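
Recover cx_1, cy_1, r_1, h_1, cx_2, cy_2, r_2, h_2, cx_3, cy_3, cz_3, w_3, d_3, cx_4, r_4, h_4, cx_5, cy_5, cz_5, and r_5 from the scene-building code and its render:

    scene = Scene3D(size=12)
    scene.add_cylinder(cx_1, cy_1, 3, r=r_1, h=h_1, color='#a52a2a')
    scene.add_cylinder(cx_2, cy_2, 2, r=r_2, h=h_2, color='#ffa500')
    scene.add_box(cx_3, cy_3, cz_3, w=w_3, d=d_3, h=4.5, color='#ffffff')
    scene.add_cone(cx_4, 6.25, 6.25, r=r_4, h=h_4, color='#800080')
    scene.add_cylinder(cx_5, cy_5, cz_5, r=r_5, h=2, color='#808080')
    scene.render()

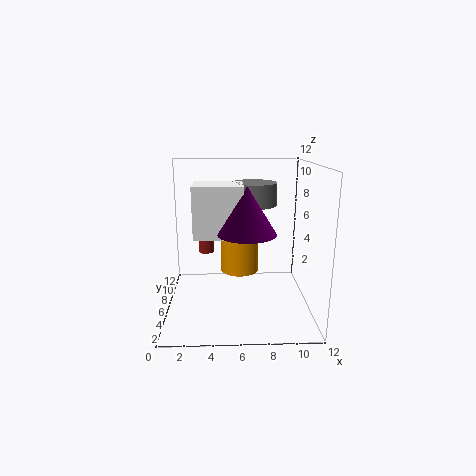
cx_1 = 3; cy_1 = 11; r_1 = 0.75; h_1 = 3; cx_2 = 6.25; cy_2 = 8.75; r_2 = 1.75; h_2 = 4.75; cx_3 = 2.25; cy_3 = 6; cz_3 = 5.75; w_3 = 4.25; d_3 = 3.5; cx_4 = 6.75; r_4 = 2.5; h_4 = 4; cx_5 = 7.5; cy_5 = 8.5; cz_5 = 8.25; r_5 = 2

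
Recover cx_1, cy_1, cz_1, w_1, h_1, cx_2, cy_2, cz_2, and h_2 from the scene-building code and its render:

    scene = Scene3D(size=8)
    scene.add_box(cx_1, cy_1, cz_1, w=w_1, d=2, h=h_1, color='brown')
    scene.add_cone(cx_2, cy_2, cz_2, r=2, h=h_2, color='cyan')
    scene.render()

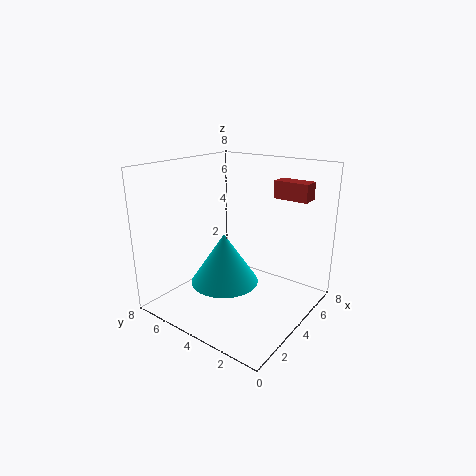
cx_1 = 6; cy_1 = 1; cz_1 = 6; w_1 = 1; h_1 = 1; cx_2 = 4; cy_2 = 5; cz_2 = 1; h_2 = 3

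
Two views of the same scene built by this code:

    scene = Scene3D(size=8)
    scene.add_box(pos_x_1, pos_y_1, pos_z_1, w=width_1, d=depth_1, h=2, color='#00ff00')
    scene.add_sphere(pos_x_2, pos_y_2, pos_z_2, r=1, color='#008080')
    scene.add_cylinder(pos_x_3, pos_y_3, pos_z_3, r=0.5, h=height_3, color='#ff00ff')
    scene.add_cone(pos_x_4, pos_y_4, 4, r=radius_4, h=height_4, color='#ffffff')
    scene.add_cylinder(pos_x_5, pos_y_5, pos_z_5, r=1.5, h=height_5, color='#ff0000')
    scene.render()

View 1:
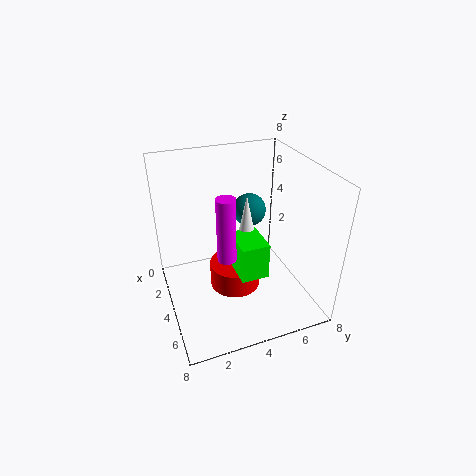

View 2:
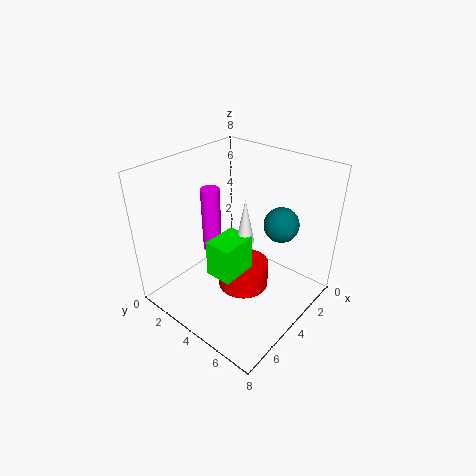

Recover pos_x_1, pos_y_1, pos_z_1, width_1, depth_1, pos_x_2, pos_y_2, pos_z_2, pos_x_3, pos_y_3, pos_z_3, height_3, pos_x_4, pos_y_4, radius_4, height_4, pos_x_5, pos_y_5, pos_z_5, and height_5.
pos_x_1 = 4; pos_y_1 = 3.5; pos_z_1 = 2.5; width_1 = 2; depth_1 = 1.5; pos_x_2 = 2; pos_y_2 = 5.5; pos_z_2 = 4.5; pos_x_3 = 5; pos_y_3 = 3; pos_z_3 = 3.5; height_3 = 3.5; pos_x_4 = 4; pos_y_4 = 4.5; radius_4 = 0.5; height_4 = 2.5; pos_x_5 = 3.5; pos_y_5 = 4; pos_z_5 = 0.5; height_5 = 1.5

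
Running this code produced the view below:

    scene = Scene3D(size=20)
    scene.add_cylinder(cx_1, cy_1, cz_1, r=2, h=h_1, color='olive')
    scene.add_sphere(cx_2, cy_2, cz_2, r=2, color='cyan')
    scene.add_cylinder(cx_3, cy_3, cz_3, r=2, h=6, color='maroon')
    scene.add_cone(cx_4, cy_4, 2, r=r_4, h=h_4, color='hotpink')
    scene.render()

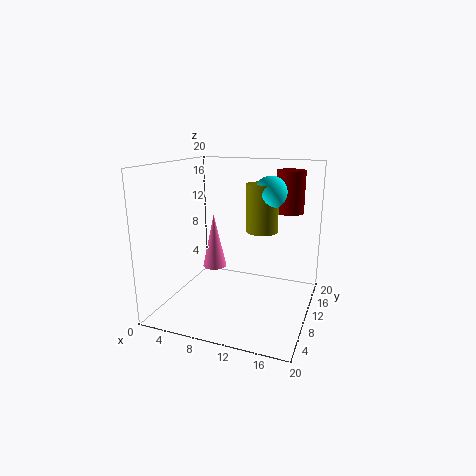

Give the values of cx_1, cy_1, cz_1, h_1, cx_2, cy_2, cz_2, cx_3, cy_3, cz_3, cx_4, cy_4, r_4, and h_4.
cx_1 = 14, cy_1 = 8, cz_1 = 12, h_1 = 6, cx_2 = 15, cy_2 = 8, cz_2 = 17, cx_3 = 16, cy_3 = 15, cz_3 = 13, cx_4 = 3, cy_4 = 17, r_4 = 2, h_4 = 9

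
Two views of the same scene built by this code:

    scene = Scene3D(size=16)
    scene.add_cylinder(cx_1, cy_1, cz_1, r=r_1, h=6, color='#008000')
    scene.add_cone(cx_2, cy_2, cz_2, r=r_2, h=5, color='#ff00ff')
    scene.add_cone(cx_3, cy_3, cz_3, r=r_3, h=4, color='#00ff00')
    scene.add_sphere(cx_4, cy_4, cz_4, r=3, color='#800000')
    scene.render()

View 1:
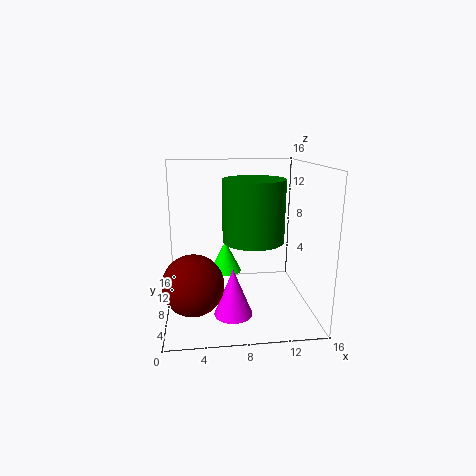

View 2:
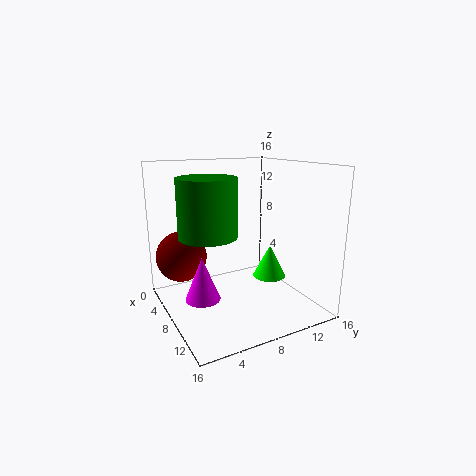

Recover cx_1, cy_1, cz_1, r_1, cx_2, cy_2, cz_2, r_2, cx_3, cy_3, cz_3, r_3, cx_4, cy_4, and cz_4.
cx_1 = 9; cy_1 = 4; cz_1 = 9; r_1 = 3; cx_2 = 7; cy_2 = 4; cz_2 = 1; r_2 = 2; cx_3 = 7; cy_3 = 13; cz_3 = 2; r_3 = 2; cx_4 = 3; cy_4 = 3; cz_4 = 5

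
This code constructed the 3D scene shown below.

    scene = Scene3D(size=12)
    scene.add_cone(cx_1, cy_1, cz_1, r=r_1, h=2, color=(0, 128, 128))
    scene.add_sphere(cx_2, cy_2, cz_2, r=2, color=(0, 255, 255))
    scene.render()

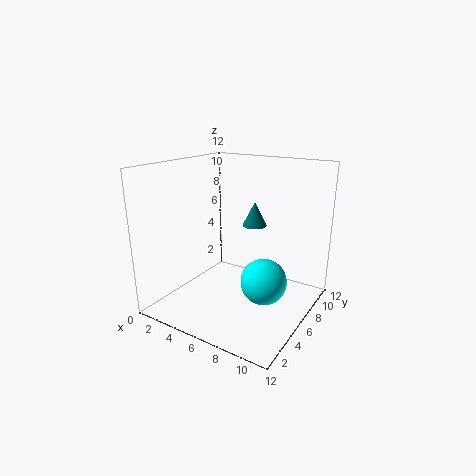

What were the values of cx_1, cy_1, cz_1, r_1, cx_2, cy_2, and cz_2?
cx_1 = 7
cy_1 = 7
cz_1 = 7
r_1 = 1
cx_2 = 8
cy_2 = 7
cz_2 = 2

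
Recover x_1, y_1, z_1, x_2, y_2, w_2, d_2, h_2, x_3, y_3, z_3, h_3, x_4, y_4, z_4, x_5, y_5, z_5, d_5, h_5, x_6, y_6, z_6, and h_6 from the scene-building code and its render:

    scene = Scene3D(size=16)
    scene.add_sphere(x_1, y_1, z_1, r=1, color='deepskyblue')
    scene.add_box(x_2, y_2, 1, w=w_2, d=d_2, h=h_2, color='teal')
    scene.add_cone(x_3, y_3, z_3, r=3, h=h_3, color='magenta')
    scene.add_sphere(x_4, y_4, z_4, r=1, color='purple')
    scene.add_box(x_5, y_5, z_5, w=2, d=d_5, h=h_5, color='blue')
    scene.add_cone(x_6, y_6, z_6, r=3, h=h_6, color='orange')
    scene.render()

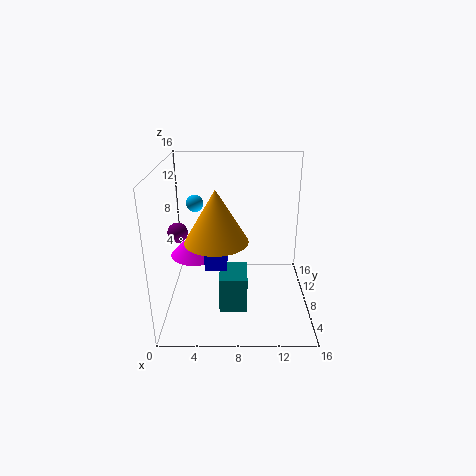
x_1 = 3, y_1 = 11, z_1 = 11, x_2 = 6, y_2 = 4, w_2 = 3, d_2 = 4, h_2 = 4, x_3 = 3, y_3 = 10, z_3 = 5, h_3 = 3, x_4 = 2, y_4 = 5, z_4 = 10, x_5 = 5, y_5 = 1, z_5 = 8, d_5 = 4, h_5 = 2, x_6 = 6, y_6 = 3, z_6 = 10, h_6 = 5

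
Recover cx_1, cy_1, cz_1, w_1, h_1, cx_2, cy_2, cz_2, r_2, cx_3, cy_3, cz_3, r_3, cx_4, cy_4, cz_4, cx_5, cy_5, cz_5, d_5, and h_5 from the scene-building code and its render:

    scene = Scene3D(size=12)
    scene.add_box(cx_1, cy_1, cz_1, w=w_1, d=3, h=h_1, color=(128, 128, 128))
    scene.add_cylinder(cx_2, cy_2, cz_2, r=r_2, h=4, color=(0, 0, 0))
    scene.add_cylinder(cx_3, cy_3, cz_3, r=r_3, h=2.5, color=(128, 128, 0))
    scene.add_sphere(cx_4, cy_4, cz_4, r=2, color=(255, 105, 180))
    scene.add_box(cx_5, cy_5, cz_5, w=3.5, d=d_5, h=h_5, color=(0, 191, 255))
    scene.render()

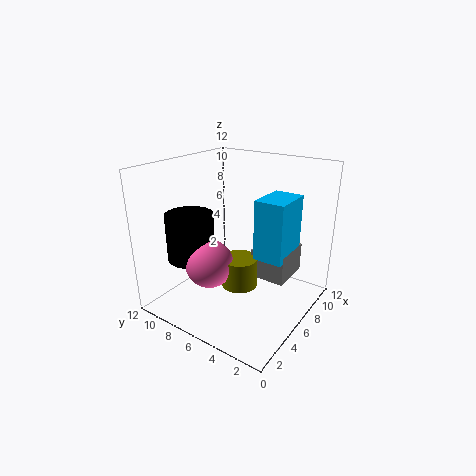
cx_1 = 6.5
cy_1 = 2
cz_1 = 2.5
w_1 = 3.5
h_1 = 2.5
cx_2 = 4
cy_2 = 9.5
cz_2 = 4
r_2 = 2
cx_3 = 5.5
cy_3 = 5.5
cz_3 = 2
r_3 = 1.5
cx_4 = 4
cy_4 = 7.5
cz_4 = 4
cx_5 = 6
cy_5 = 2
cz_5 = 4.5
d_5 = 2.5
h_5 = 5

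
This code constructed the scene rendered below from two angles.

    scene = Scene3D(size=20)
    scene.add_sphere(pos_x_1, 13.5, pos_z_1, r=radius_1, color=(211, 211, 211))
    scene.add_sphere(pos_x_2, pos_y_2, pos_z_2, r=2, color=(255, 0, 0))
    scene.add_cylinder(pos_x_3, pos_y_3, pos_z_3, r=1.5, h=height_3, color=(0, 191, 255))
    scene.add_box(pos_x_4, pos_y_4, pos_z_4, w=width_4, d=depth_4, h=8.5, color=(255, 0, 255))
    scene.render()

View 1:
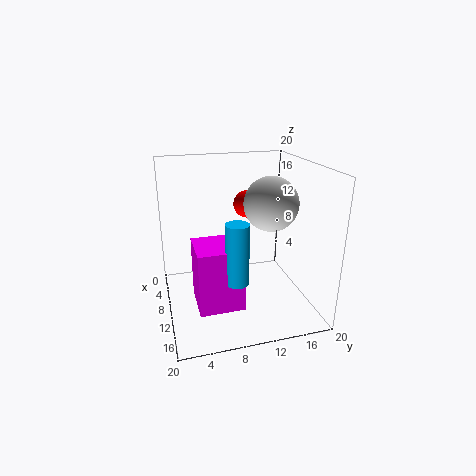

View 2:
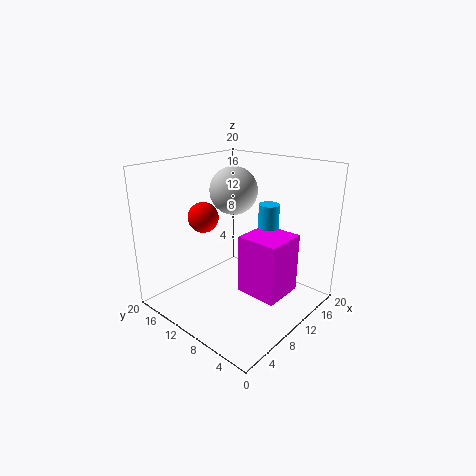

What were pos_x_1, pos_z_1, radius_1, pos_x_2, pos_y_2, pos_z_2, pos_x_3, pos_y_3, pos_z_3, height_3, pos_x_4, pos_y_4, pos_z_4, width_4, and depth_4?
pos_x_1 = 13, pos_z_1 = 15.5, radius_1 = 3.5, pos_x_2 = 6, pos_y_2 = 12.5, pos_z_2 = 13.5, pos_x_3 = 15, pos_y_3 = 8.5, pos_z_3 = 6, height_3 = 8, pos_x_4 = 9.5, pos_y_4 = 3.5, pos_z_4 = 2, width_4 = 6, depth_4 = 6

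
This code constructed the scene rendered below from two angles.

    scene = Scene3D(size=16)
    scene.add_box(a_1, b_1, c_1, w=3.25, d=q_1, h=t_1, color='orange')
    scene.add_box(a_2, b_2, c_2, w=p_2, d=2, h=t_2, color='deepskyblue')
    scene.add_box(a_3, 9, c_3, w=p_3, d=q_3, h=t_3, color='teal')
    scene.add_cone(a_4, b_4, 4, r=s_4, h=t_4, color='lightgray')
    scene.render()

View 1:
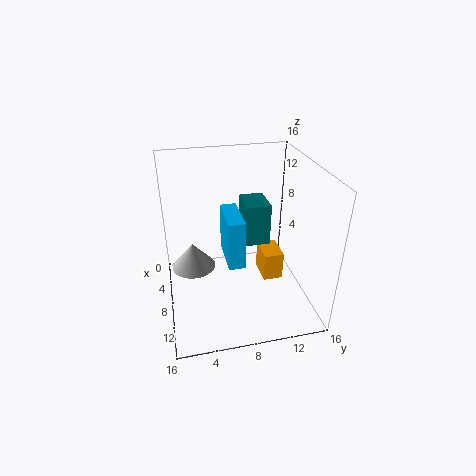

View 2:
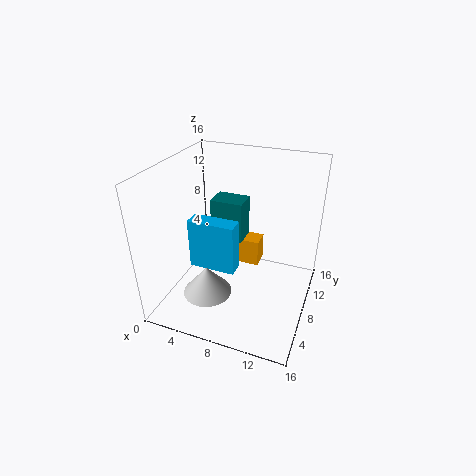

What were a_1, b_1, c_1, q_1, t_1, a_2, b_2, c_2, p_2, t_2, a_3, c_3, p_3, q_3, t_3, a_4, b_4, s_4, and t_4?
a_1 = 6.25
b_1 = 10.75
c_1 = 2.75
q_1 = 2.25
t_1 = 3.25
a_2 = 2.25
b_2 = 7
c_2 = 3.5
p_2 = 5.5
t_2 = 6
a_3 = 4.25
c_3 = 6.75
p_3 = 3.75
q_3 = 2.75
t_3 = 4.75
a_4 = 6.5
b_4 = 3
s_4 = 2.5
t_4 = 3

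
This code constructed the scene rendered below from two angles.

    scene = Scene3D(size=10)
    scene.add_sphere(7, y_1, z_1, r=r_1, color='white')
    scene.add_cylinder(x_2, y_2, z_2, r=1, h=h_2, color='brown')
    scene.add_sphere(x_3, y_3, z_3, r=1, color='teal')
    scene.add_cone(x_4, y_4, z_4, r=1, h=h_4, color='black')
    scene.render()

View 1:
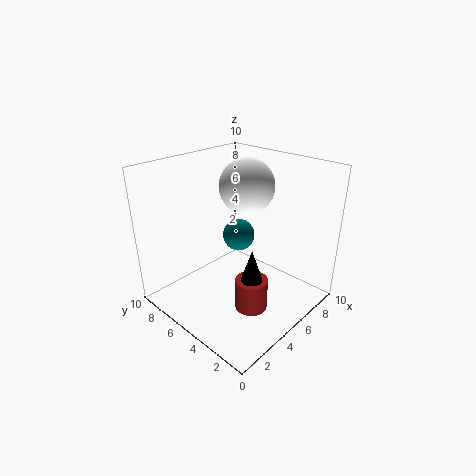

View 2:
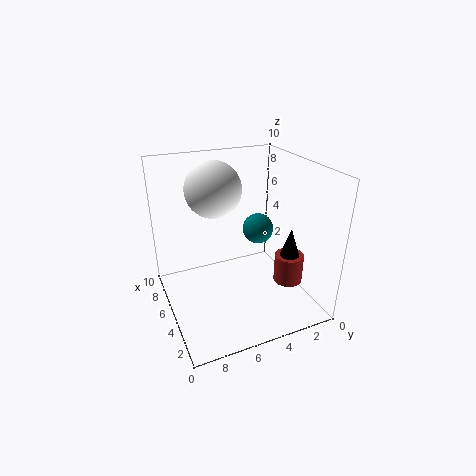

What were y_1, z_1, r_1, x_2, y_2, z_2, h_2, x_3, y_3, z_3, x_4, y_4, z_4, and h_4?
y_1 = 6; z_1 = 8; r_1 = 2; x_2 = 3; y_2 = 2; z_2 = 2; h_2 = 2; x_3 = 4; y_3 = 4; z_3 = 6; x_4 = 3; y_4 = 2; z_4 = 3; h_4 = 3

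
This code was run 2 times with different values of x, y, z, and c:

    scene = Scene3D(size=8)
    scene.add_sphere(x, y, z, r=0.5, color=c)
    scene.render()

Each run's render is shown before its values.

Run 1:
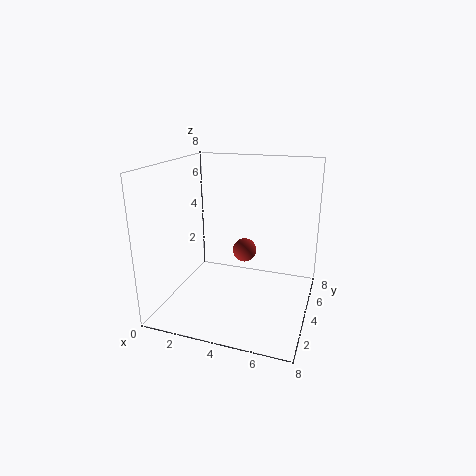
x = 5.5, y = 0.5, z = 5, c = 'brown'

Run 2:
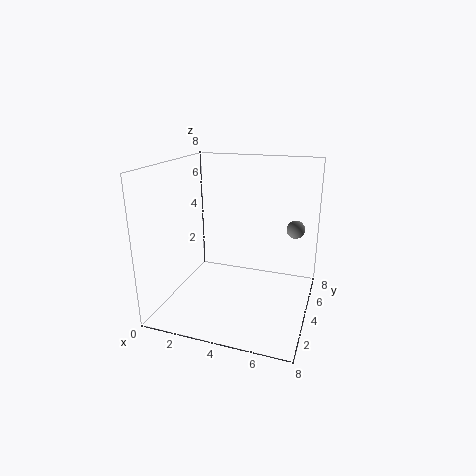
x = 7, y = 5, z = 4.5, c = 'gray'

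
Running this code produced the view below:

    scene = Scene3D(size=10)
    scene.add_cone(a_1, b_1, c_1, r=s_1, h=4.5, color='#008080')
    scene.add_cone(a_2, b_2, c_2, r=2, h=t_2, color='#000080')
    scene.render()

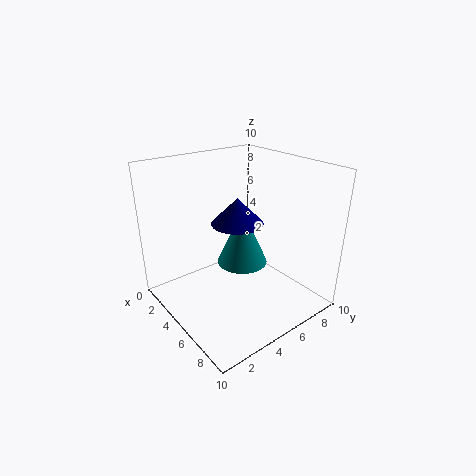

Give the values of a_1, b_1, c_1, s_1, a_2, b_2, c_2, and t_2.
a_1 = 3, b_1 = 7, c_1 = 1.5, s_1 = 2, a_2 = 3, b_2 = 6.5, c_2 = 5, t_2 = 2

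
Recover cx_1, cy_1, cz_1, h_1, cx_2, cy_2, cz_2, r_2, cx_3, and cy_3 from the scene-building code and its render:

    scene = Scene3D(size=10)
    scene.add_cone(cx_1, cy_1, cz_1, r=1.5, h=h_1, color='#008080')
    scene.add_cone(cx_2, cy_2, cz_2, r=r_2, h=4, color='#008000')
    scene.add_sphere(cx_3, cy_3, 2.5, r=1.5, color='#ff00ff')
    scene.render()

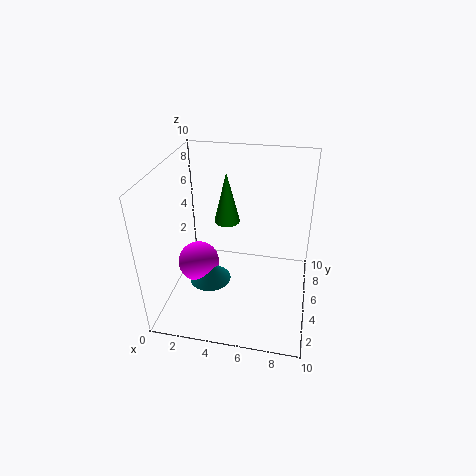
cx_1 = 3, cy_1 = 4.5, cz_1 = 1.5, h_1 = 1.5, cx_2 = 3.5, cy_2 = 8, cz_2 = 4.5, r_2 = 1, cx_3 = 2, cy_3 = 5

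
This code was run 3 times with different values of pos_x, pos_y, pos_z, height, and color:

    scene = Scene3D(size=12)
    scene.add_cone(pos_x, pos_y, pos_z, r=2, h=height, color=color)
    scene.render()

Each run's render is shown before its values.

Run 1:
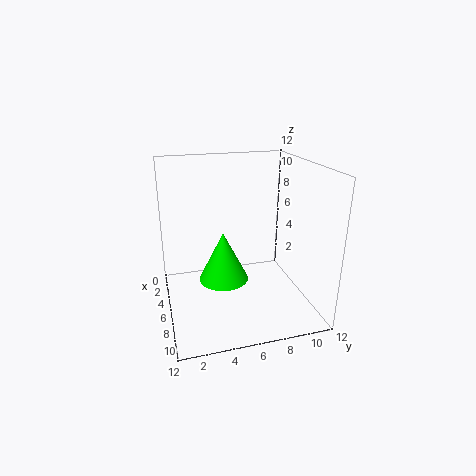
pos_x = 7, pos_y = 4.5, pos_z = 3, height = 4, color = 'lime'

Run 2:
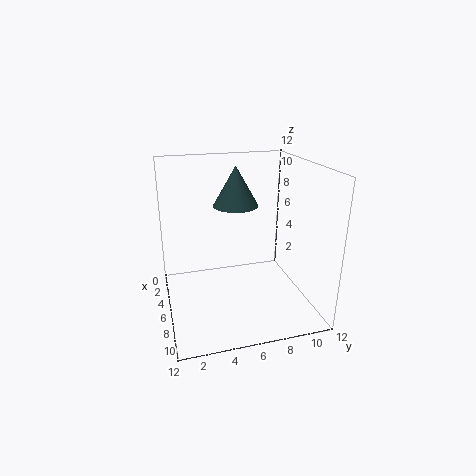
pos_x = 3.5, pos_y = 6.5, pos_z = 8, height = 3.5, color = 'darkslategray'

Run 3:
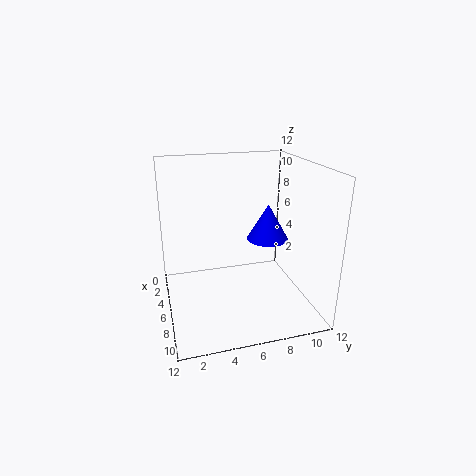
pos_x = 2.5, pos_y = 10, pos_z = 4, height = 3.5, color = 'blue'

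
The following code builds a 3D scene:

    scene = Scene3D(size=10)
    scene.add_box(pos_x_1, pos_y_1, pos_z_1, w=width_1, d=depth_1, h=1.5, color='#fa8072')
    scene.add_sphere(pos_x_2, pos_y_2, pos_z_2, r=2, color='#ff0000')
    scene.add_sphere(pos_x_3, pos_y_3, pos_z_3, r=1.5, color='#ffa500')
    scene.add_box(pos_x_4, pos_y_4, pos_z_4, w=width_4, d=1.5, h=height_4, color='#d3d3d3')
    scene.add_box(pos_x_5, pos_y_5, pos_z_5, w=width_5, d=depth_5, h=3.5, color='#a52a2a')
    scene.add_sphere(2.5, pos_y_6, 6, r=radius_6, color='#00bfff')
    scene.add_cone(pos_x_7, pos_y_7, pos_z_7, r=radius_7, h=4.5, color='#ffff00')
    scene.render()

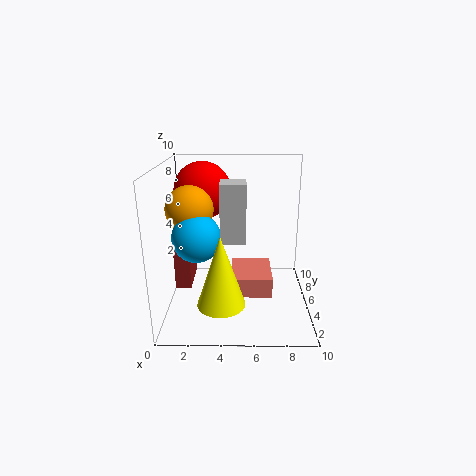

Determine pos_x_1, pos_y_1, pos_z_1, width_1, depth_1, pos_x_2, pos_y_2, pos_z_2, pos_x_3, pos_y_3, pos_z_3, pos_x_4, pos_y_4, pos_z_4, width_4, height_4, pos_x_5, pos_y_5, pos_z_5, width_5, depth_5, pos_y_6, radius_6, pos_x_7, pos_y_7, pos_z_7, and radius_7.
pos_x_1 = 4.5, pos_y_1 = 4.5, pos_z_1 = 0.5, width_1 = 3, depth_1 = 3.5, pos_x_2 = 2.5, pos_y_2 = 6.5, pos_z_2 = 8, pos_x_3 = 2, pos_y_3 = 3.5, pos_z_3 = 7.5, pos_x_4 = 4, pos_y_4 = 1.5, pos_z_4 = 6, width_4 = 1.5, height_4 = 3.5, pos_x_5 = 1, pos_y_5 = 2.5, pos_z_5 = 2.5, width_5 = 1, depth_5 = 3, pos_y_6 = 2.5, radius_6 = 1.5, pos_x_7 = 4, pos_y_7 = 1.5, pos_z_7 = 2, radius_7 = 1.5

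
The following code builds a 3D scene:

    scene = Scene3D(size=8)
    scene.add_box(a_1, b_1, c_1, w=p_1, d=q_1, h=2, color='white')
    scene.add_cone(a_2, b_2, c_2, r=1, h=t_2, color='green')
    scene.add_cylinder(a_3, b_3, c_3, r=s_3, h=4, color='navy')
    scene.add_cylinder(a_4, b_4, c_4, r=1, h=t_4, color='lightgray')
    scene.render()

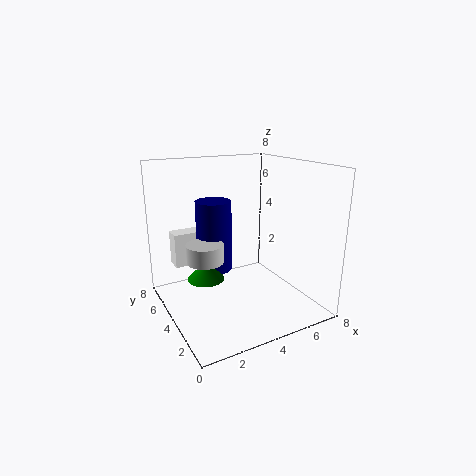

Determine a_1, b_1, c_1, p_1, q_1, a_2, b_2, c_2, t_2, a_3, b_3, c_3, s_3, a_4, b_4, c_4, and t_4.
a_1 = 1, b_1 = 6, c_1 = 2, p_1 = 2, q_1 = 1, a_2 = 2, b_2 = 4, c_2 = 2, t_2 = 1, a_3 = 3, b_3 = 5, c_3 = 2, s_3 = 1, a_4 = 2, b_4 = 4, c_4 = 3, t_4 = 1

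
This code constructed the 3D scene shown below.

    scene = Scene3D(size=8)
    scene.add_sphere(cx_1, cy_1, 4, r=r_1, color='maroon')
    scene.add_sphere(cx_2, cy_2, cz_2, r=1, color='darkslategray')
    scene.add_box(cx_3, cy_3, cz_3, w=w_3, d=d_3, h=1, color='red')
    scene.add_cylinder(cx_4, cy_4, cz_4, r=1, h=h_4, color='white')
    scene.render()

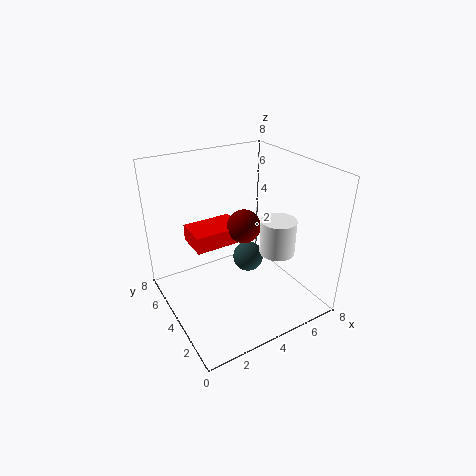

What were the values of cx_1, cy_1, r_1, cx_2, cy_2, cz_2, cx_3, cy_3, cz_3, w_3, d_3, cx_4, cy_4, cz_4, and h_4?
cx_1 = 5, cy_1 = 5, r_1 = 1, cx_2 = 6, cy_2 = 6, cz_2 = 1, cx_3 = 2, cy_3 = 5, cz_3 = 3, w_3 = 3, d_3 = 2, cx_4 = 6, cy_4 = 3, cz_4 = 3, h_4 = 2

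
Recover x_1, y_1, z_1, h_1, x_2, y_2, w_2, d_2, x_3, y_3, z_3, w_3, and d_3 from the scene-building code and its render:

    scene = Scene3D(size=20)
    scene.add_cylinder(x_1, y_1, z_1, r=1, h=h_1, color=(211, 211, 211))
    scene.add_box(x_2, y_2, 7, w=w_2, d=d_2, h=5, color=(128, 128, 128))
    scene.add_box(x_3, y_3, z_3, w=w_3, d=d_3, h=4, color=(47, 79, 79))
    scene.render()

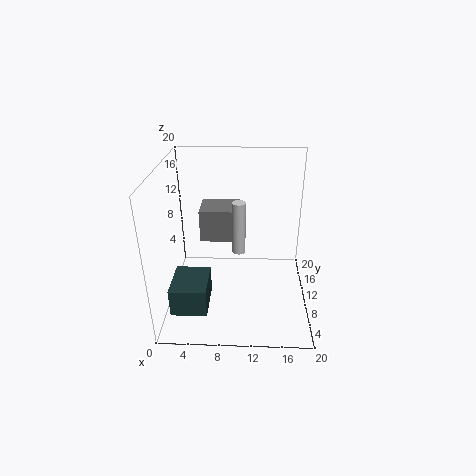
x_1 = 10; y_1 = 13; z_1 = 6; h_1 = 8; x_2 = 4; y_2 = 14; w_2 = 6; d_2 = 5; x_3 = 1; y_3 = 4; z_3 = 1; w_3 = 5; d_3 = 6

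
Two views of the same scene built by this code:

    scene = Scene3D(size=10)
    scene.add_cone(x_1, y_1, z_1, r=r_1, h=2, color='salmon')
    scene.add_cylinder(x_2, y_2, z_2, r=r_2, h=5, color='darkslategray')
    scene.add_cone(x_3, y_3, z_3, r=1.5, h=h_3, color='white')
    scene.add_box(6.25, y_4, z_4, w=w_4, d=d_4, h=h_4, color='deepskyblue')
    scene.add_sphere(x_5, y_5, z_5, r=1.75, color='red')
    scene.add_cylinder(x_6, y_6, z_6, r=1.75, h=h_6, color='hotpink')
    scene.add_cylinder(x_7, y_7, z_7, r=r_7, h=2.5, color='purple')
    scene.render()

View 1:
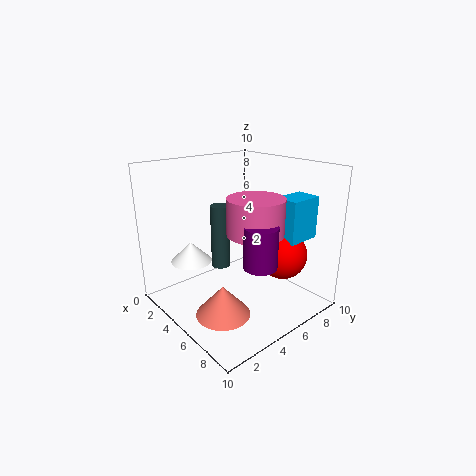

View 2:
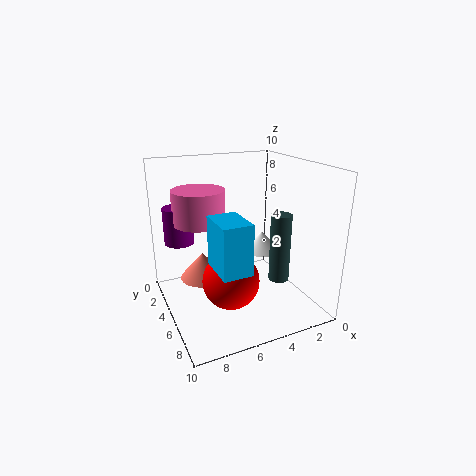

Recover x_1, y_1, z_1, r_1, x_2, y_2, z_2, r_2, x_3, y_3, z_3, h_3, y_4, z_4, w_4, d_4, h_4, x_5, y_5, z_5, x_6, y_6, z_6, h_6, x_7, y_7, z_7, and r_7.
x_1 = 6.75; y_1 = 2.25; z_1 = 1; r_1 = 1.75; x_2 = 2; y_2 = 5.75; z_2 = 1.5; r_2 = 0.75; x_3 = 2; y_3 = 3; z_3 = 2.75; h_3 = 1.5; y_4 = 7.25; z_4 = 4.75; w_4 = 1.75; d_4 = 2.5; h_4 = 3; x_5 = 6.75; y_5 = 7.75; z_5 = 3.5; x_6 = 7.5; y_6 = 4.25; z_6 = 6.25; h_6 = 2.25; x_7 = 8.75; y_7 = 3.5; z_7 = 4.75; r_7 = 1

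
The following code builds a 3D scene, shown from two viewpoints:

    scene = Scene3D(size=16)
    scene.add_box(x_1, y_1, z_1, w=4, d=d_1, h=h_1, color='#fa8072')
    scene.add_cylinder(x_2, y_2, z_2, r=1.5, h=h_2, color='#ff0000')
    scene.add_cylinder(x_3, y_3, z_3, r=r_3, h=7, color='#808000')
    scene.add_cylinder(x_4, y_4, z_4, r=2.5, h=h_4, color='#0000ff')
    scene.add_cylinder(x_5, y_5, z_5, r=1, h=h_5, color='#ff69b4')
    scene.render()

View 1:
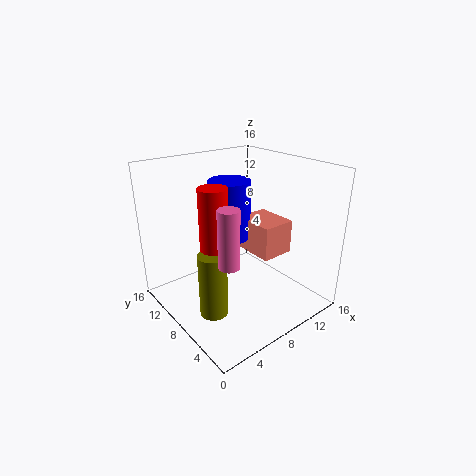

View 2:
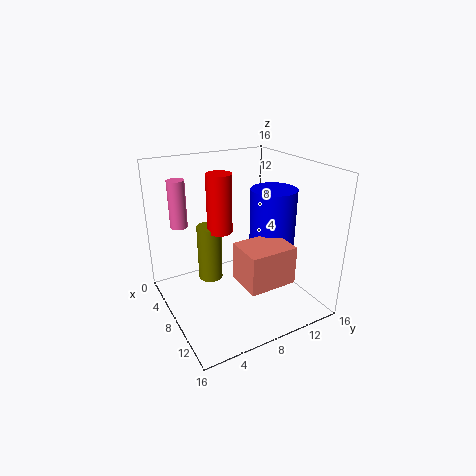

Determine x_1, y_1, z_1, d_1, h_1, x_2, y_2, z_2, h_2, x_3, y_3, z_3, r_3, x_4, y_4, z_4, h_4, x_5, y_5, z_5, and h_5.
x_1 = 10.5; y_1 = 6; z_1 = 5; d_1 = 5; h_1 = 4; x_2 = 4.5; y_2 = 7.5; z_2 = 7.5; h_2 = 7; x_3 = 3.5; y_3 = 6.5; z_3 = 1; r_3 = 1.5; x_4 = 9.5; y_4 = 11.5; z_4 = 6.5; h_4 = 7; x_5 = 3; y_5 = 3; z_5 = 8.5; h_5 = 5.5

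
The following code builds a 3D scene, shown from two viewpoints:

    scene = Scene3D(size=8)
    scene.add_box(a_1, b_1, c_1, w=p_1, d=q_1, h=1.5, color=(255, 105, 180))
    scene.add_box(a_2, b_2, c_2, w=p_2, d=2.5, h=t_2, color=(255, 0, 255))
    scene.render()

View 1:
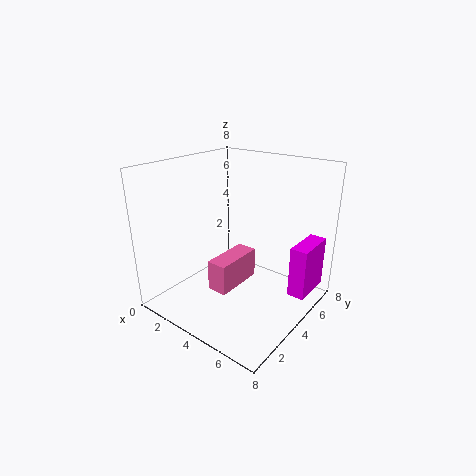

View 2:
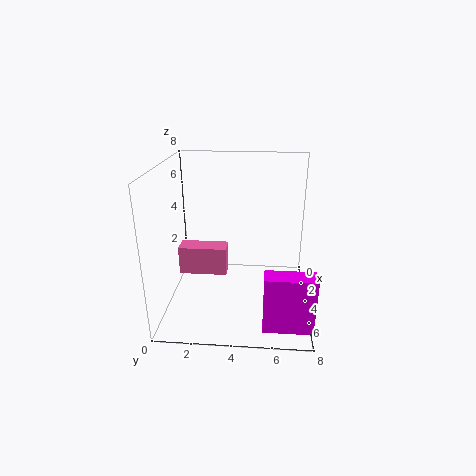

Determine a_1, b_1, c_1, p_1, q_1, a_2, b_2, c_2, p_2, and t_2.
a_1 = 4.5; b_1 = 1; c_1 = 2.5; p_1 = 1; q_1 = 2.5; a_2 = 6.5; b_2 = 5.5; c_2 = 0.5; p_2 = 1; t_2 = 3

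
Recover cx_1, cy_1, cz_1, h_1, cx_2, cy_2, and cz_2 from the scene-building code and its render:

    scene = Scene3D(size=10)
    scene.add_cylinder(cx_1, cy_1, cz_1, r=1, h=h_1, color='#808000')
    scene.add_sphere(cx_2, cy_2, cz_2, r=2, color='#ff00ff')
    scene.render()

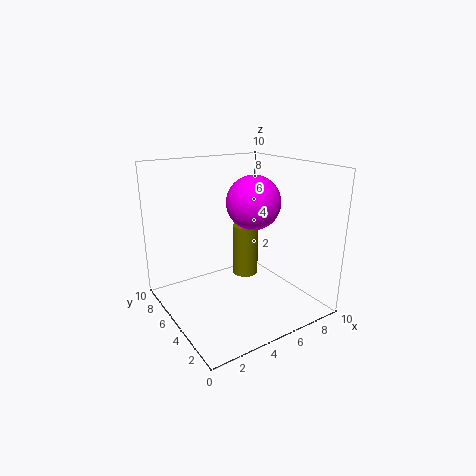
cx_1 = 7; cy_1 = 7; cz_1 = 1; h_1 = 4; cx_2 = 7; cy_2 = 6; cz_2 = 7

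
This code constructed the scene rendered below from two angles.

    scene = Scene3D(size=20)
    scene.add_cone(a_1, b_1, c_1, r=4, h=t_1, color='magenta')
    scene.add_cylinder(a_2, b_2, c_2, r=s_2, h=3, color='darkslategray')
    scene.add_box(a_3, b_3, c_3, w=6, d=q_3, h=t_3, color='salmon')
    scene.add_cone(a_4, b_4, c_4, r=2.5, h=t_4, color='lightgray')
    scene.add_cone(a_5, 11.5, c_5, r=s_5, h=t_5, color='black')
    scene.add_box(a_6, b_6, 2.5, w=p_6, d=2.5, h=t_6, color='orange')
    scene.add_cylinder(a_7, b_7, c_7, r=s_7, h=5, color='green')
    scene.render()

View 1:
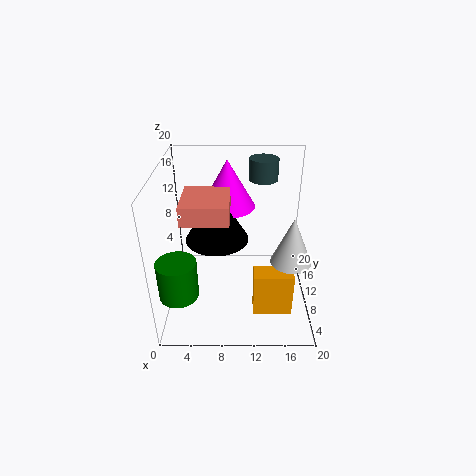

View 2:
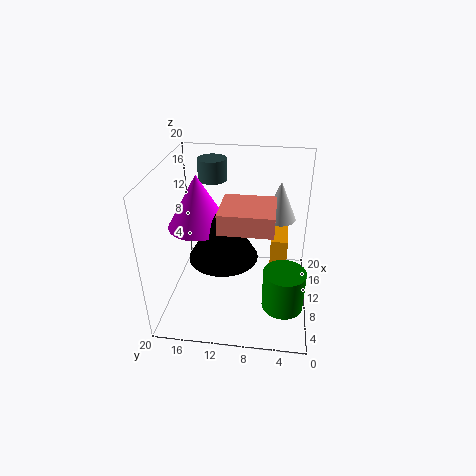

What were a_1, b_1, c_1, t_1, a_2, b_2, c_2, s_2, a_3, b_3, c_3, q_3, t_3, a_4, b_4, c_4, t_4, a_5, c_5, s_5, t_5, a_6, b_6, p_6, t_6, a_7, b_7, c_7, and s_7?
a_1 = 8.5; b_1 = 15; c_1 = 12.5; t_1 = 7; a_2 = 13.5; b_2 = 14; c_2 = 17; s_2 = 2; a_3 = 3; b_3 = 5; c_3 = 14.5; q_3 = 6.5; t_3 = 2.5; a_4 = 16.5; b_4 = 4.5; c_4 = 10; t_4 = 6; a_5 = 7; c_5 = 9; s_5 = 4.5; t_5 = 7.5; a_6 = 12; b_6 = 3; p_6 = 5; t_6 = 6; a_7 = 2.5; b_7 = 3.5; c_7 = 5.5; s_7 = 2.5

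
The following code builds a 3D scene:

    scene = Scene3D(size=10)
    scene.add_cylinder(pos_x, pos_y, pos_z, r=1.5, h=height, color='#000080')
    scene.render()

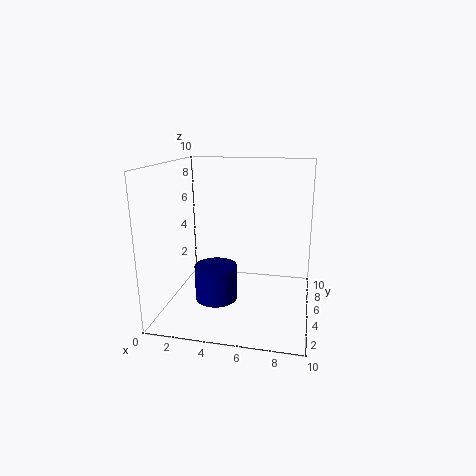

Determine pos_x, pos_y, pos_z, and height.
pos_x = 3.5; pos_y = 4.5; pos_z = 0.5; height = 2.5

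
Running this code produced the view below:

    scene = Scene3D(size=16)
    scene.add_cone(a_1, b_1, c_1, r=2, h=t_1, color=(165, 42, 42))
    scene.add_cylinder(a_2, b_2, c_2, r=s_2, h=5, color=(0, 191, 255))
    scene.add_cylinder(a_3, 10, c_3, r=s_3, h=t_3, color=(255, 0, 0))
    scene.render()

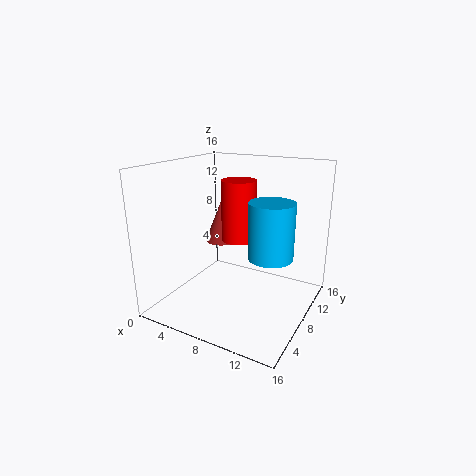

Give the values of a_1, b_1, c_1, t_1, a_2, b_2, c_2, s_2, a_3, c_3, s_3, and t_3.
a_1 = 4
b_1 = 11
c_1 = 6
t_1 = 5
a_2 = 14
b_2 = 3
c_2 = 9
s_2 = 2
a_3 = 7
c_3 = 7
s_3 = 2
t_3 = 7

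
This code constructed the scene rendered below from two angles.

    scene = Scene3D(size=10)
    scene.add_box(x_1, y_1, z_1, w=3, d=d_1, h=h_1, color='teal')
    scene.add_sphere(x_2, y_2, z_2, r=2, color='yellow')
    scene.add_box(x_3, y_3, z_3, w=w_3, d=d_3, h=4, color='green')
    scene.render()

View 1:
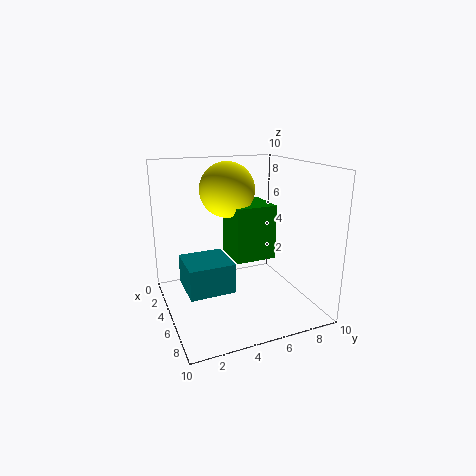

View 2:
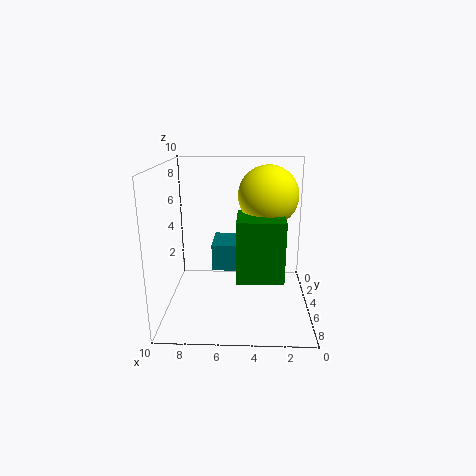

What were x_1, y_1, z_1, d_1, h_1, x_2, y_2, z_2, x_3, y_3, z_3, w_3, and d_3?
x_1 = 4
y_1 = 1
z_1 = 2
d_1 = 3
h_1 = 2
x_2 = 3
y_2 = 5
z_2 = 8
x_3 = 2
y_3 = 5
z_3 = 3
w_3 = 3
d_3 = 3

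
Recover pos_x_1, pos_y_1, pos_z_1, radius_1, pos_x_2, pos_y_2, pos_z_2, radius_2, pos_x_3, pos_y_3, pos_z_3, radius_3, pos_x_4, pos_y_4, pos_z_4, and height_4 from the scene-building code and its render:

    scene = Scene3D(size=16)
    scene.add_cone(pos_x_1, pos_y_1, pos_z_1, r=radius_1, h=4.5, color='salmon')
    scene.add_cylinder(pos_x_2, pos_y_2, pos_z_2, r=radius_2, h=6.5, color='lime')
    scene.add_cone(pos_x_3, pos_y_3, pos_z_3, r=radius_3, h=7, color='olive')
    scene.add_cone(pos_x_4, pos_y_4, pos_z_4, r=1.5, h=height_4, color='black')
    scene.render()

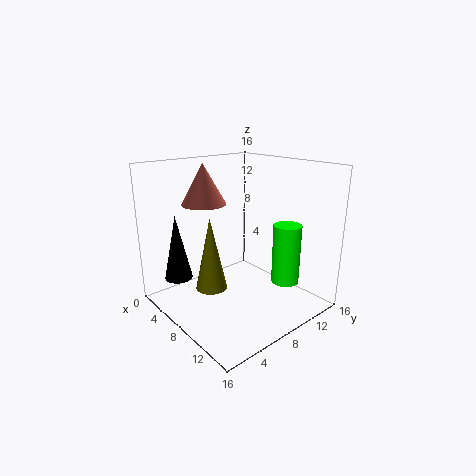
pos_x_1 = 4.5; pos_y_1 = 6; pos_z_1 = 11.5; radius_1 = 2.5; pos_x_2 = 12.5; pos_y_2 = 11; pos_z_2 = 3.5; radius_2 = 1.5; pos_x_3 = 10.5; pos_y_3 = 2.5; pos_z_3 = 5; radius_3 = 1.5; pos_x_4 = 5; pos_y_4 = 2; pos_z_4 = 4; height_4 = 7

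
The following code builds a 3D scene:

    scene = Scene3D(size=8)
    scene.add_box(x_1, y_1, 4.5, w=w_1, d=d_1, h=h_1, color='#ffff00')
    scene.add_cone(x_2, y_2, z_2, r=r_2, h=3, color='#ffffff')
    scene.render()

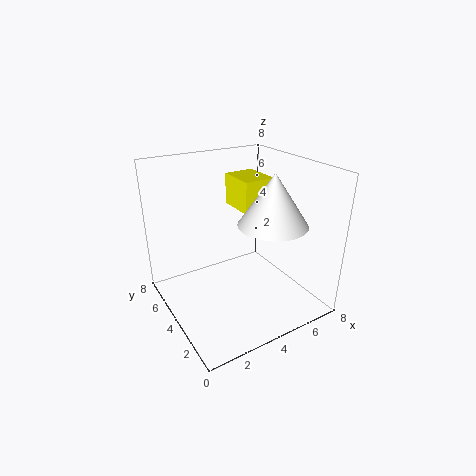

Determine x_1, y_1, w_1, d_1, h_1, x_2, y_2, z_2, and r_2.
x_1 = 5.5; y_1 = 5.5; w_1 = 2; d_1 = 2.5; h_1 = 2; x_2 = 6; y_2 = 3.5; z_2 = 4.5; r_2 = 2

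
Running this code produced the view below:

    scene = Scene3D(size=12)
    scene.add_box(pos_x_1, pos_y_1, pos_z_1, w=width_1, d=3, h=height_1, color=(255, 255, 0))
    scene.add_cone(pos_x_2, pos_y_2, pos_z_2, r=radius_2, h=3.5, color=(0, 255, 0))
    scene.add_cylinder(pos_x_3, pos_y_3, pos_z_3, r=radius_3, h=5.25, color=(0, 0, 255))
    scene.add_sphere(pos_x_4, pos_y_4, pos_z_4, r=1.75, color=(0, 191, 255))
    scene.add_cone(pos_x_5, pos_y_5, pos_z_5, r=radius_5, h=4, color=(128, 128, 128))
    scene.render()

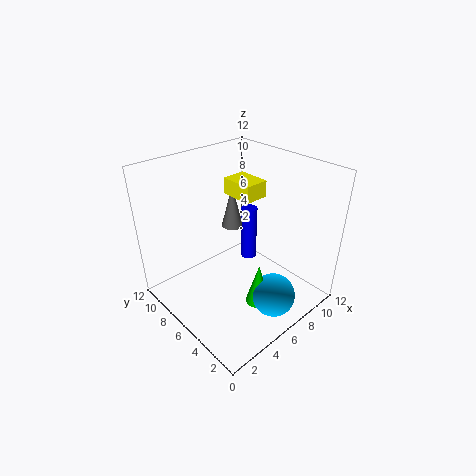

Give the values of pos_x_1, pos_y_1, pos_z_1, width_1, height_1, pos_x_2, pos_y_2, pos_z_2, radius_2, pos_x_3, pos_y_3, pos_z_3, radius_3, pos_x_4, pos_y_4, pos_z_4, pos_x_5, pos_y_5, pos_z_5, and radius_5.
pos_x_1 = 7.75, pos_y_1 = 6.75, pos_z_1 = 8.25, width_1 = 2.25, height_1 = 1.5, pos_x_2 = 5.5, pos_y_2 = 3, pos_z_2 = 1.5, radius_2 = 1, pos_x_3 = 9.5, pos_y_3 = 8.25, pos_z_3 = 1.5, radius_3 = 0.75, pos_x_4 = 6.25, pos_y_4 = 2, pos_z_4 = 2.25, pos_x_5 = 8.25, pos_y_5 = 9.25, pos_z_5 = 5, radius_5 = 1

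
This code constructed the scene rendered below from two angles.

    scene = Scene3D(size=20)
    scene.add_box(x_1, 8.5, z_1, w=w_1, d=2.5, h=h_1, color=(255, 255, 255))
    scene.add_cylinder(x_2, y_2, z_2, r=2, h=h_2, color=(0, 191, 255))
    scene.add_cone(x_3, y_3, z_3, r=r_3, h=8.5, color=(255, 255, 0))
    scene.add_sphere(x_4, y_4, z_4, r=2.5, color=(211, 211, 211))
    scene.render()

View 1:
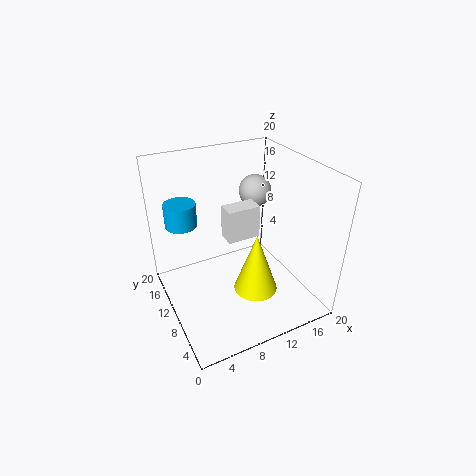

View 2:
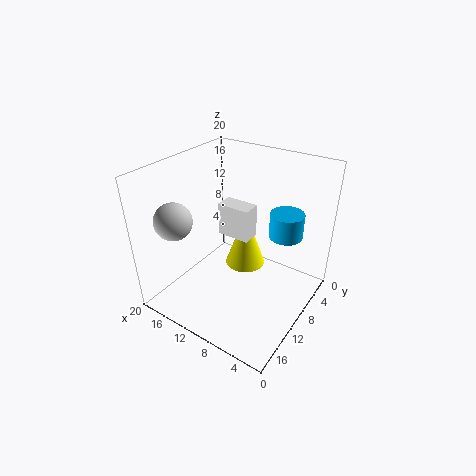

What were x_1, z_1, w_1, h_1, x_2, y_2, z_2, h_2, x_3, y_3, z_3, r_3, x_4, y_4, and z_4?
x_1 = 8, z_1 = 10.5, w_1 = 4.5, h_1 = 4.5, x_2 = 2.5, y_2 = 11, z_2 = 13.5, h_2 = 3, x_3 = 11, y_3 = 6.5, z_3 = 3.5, r_3 = 3, x_4 = 16, y_4 = 16, z_4 = 13.5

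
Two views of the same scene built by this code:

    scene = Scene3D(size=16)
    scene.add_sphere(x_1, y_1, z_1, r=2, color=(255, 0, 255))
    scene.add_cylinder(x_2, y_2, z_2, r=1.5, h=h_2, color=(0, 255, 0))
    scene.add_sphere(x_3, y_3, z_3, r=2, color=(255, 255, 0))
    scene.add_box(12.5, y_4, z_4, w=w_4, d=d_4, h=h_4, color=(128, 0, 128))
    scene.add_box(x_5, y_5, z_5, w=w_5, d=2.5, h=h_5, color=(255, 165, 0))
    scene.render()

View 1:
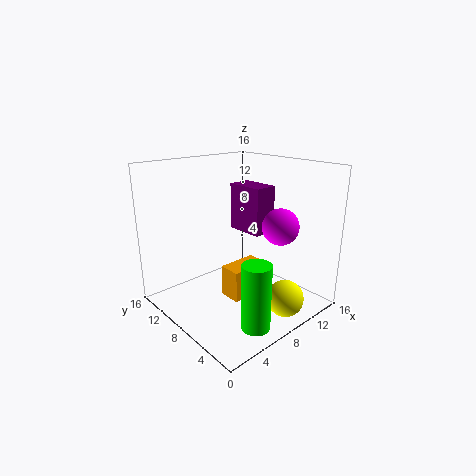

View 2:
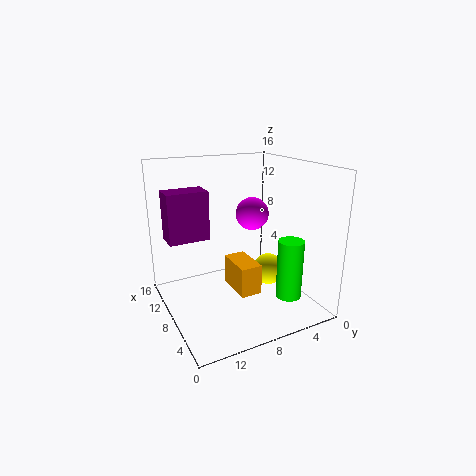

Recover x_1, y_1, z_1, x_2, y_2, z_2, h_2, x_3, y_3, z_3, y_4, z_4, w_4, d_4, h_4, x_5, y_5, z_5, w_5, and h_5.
x_1 = 11, y_1 = 4.5, z_1 = 9.5, x_2 = 5.5, y_2 = 2.5, z_2 = 0.5, h_2 = 7, x_3 = 10, y_3 = 2.5, z_3 = 2, y_4 = 9.5, z_4 = 6.5, w_4 = 3, d_4 = 5, h_4 = 6, x_5 = 6, y_5 = 6, z_5 = 1.5, w_5 = 4.5, h_5 = 3.5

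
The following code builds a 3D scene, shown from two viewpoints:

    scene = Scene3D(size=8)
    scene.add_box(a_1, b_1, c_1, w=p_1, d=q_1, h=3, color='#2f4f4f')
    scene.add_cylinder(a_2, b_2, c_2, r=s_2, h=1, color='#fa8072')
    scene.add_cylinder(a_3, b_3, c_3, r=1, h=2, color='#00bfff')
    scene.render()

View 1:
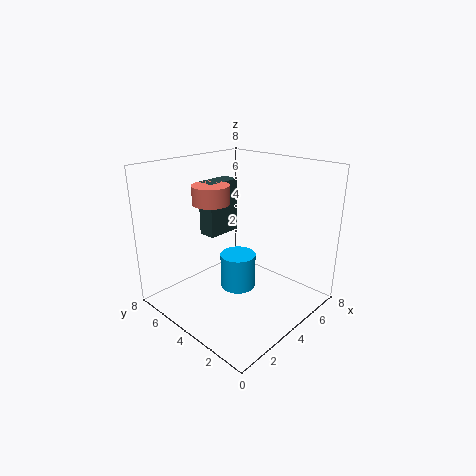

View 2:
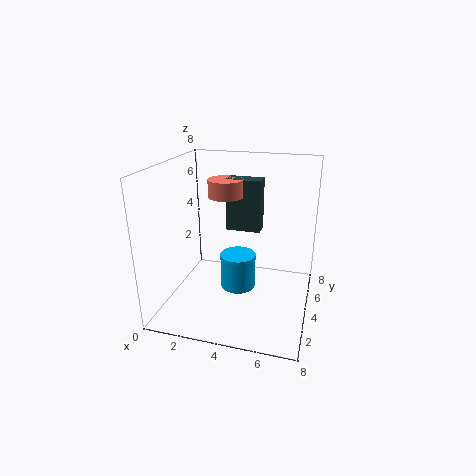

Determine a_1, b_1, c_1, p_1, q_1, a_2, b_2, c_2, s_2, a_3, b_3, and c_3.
a_1 = 3, b_1 = 5, c_1 = 4, p_1 = 2, q_1 = 1, a_2 = 3, b_2 = 5, c_2 = 6, s_2 = 1, a_3 = 4, b_3 = 4, c_3 = 1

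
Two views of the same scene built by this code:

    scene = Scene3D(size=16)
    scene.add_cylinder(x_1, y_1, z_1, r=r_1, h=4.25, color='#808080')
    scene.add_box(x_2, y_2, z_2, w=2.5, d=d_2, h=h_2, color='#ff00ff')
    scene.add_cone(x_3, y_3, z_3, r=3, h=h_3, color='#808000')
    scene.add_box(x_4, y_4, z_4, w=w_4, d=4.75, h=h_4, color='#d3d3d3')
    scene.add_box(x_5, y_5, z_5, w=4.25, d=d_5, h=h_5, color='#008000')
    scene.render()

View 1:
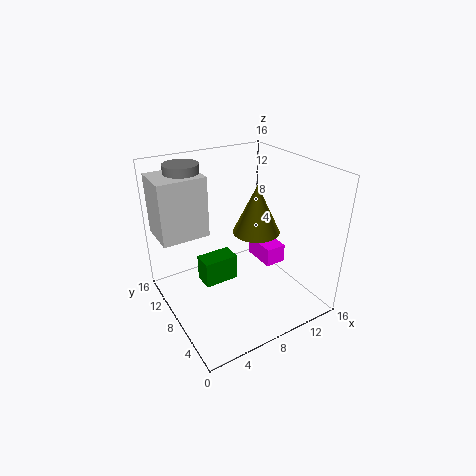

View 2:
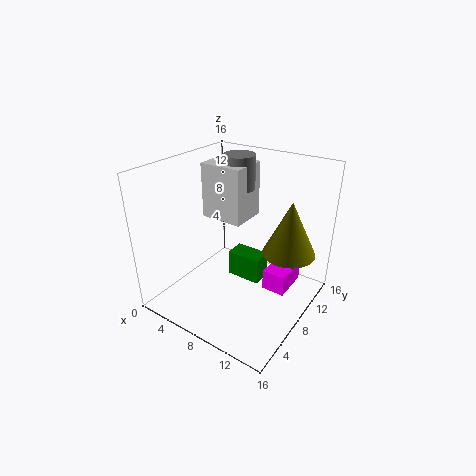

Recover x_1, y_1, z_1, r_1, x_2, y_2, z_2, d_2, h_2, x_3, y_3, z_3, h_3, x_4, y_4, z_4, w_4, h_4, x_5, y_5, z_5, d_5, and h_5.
x_1 = 4.25; y_1 = 13.75; z_1 = 11.25; r_1 = 2; x_2 = 11.75; y_2 = 7.25; z_2 = 3.25; d_2 = 4; h_2 = 2.25; x_3 = 12.75; y_3 = 11.25; z_3 = 6; h_3 = 6.25; x_4 = 0.5; y_4 = 11; z_4 = 7.5; w_4 = 5.5; h_4 = 7; x_5 = 5; y_5 = 10.25; z_5 = 0.75; d_5 = 2.5; h_5 = 3.25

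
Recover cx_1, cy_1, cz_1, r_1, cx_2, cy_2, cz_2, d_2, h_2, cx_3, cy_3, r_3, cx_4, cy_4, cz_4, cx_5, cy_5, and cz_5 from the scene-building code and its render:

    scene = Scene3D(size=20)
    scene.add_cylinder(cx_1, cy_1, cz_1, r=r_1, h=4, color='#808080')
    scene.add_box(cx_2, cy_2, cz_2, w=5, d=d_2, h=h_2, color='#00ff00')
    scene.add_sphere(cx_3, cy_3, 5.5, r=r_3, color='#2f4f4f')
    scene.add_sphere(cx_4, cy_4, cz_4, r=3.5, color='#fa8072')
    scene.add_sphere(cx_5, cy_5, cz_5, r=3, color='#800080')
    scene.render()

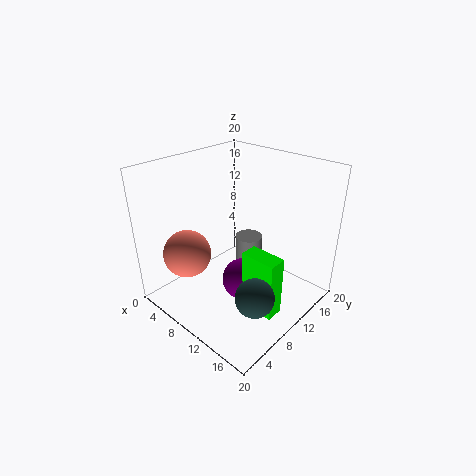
cx_1 = 9, cy_1 = 13.5, cz_1 = 4.5, r_1 = 2, cx_2 = 12.5, cy_2 = 8, cz_2 = 1, d_2 = 2.5, h_2 = 8.5, cx_3 = 16.5, cy_3 = 6, r_3 = 2.5, cx_4 = 3.5, cy_4 = 6, cz_4 = 6.5, cx_5 = 11, cy_5 = 10, cz_5 = 3.5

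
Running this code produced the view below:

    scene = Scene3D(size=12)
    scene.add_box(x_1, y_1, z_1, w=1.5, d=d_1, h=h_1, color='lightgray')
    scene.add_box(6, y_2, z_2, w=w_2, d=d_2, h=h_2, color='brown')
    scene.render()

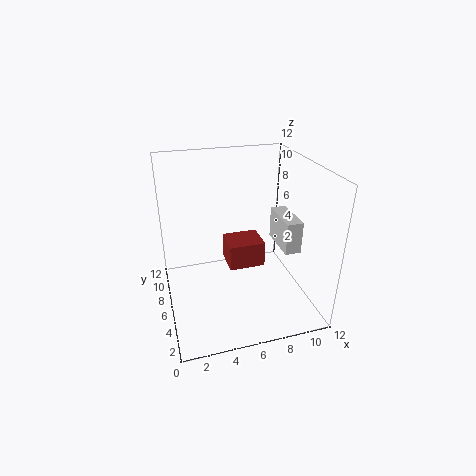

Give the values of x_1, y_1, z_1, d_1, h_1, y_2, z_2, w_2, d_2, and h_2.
x_1 = 10.5; y_1 = 6; z_1 = 3.5; d_1 = 4; h_1 = 3; y_2 = 8.5; z_2 = 1; w_2 = 3.5; d_2 = 3; h_2 = 2.5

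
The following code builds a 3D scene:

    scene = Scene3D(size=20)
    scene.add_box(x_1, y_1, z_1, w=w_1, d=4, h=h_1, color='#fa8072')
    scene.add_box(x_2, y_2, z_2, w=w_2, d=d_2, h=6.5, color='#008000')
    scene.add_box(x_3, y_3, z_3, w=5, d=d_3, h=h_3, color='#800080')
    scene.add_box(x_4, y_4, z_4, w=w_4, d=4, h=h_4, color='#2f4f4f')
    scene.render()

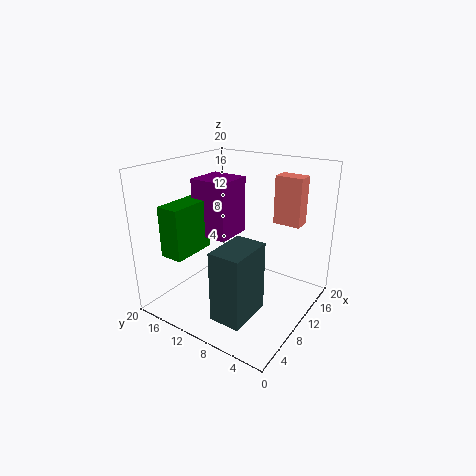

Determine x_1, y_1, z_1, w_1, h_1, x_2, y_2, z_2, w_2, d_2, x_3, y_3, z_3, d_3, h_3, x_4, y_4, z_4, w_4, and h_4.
x_1 = 15.5, y_1 = 3.5, z_1 = 11, w_1 = 2.5, h_1 = 7, x_2 = 1, y_2 = 12.5, z_2 = 9.5, w_2 = 6, d_2 = 3, x_3 = 6, y_3 = 9.5, z_3 = 11, d_3 = 5, h_3 = 7.5, x_4 = 1, y_4 = 4, z_4 = 3, w_4 = 6, h_4 = 9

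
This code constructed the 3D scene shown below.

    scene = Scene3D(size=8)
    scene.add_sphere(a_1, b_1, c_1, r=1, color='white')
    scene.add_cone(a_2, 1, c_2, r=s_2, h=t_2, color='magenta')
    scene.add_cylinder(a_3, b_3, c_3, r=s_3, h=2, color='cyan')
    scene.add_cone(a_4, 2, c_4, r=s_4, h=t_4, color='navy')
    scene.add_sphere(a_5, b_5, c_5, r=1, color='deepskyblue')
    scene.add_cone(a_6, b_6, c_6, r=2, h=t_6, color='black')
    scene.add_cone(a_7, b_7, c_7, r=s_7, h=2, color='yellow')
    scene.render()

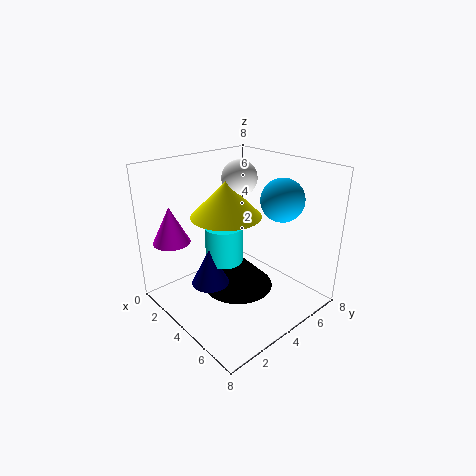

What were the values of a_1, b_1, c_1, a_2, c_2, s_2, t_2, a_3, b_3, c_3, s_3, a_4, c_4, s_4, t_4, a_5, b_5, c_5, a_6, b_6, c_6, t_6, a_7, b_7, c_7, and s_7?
a_1 = 3; b_1 = 5; c_1 = 7; a_2 = 2; c_2 = 4; s_2 = 1; t_2 = 2; a_3 = 4; b_3 = 3; c_3 = 3; s_3 = 1; a_4 = 4; c_4 = 2; s_4 = 1; t_4 = 2; a_5 = 7; b_5 = 4; c_5 = 7; a_6 = 4; b_6 = 4; c_6 = 1; t_6 = 2; a_7 = 3; b_7 = 4; c_7 = 5; s_7 = 2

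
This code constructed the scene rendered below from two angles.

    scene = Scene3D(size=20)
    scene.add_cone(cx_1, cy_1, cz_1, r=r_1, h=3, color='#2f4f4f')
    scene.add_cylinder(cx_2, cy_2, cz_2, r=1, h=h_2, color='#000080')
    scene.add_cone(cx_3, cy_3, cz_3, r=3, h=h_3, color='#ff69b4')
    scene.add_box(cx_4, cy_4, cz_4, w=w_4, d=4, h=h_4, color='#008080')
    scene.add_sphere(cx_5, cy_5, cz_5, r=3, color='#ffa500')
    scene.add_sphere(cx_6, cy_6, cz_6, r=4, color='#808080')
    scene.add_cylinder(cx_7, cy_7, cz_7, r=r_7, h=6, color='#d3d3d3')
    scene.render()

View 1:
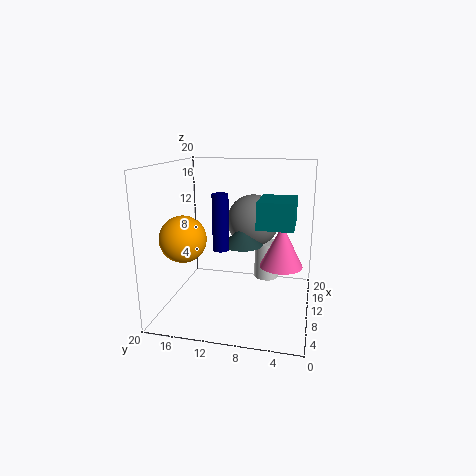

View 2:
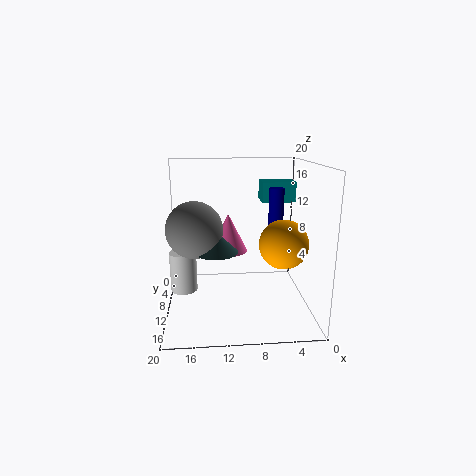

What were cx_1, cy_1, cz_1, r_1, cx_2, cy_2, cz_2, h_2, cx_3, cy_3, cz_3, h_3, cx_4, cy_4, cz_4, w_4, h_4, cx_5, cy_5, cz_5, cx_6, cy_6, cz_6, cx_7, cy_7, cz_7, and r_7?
cx_1 = 13, cy_1 = 10, cz_1 = 8, r_1 = 3, cx_2 = 5, cy_2 = 11, cz_2 = 10, h_2 = 7, cx_3 = 11, cy_3 = 4, cz_3 = 6, h_3 = 6, cx_4 = 1, cy_4 = 2, cz_4 = 14, w_4 = 5, h_4 = 3, cx_5 = 5, cy_5 = 16, cz_5 = 11, cx_6 = 16, cy_6 = 9, cz_6 = 11, cx_7 = 18, cy_7 = 7, cz_7 = 1, r_7 = 2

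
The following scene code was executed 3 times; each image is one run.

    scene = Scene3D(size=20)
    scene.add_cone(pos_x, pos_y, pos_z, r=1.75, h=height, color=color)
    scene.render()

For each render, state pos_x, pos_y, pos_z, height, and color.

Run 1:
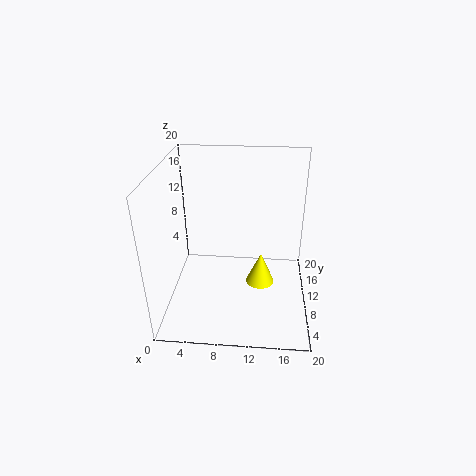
pos_x = 13.25
pos_y = 4.75
pos_z = 7
height = 4
color = 'yellow'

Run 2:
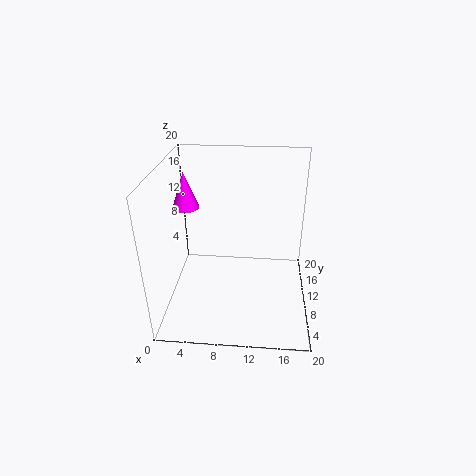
pos_x = 3.25
pos_y = 9.25
pos_z = 14.75
height = 4.75
color = 'magenta'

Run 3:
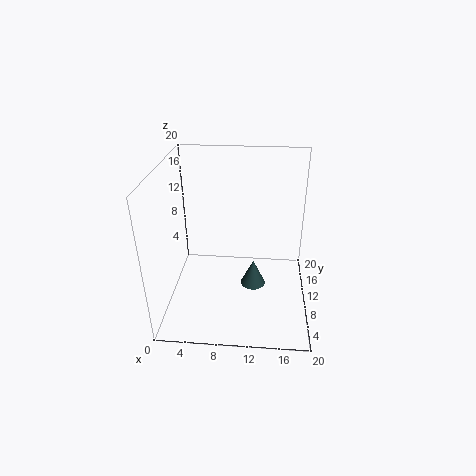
pos_x = 12.25
pos_y = 9
pos_z = 3.25
height = 3.75
color = 'darkslategray'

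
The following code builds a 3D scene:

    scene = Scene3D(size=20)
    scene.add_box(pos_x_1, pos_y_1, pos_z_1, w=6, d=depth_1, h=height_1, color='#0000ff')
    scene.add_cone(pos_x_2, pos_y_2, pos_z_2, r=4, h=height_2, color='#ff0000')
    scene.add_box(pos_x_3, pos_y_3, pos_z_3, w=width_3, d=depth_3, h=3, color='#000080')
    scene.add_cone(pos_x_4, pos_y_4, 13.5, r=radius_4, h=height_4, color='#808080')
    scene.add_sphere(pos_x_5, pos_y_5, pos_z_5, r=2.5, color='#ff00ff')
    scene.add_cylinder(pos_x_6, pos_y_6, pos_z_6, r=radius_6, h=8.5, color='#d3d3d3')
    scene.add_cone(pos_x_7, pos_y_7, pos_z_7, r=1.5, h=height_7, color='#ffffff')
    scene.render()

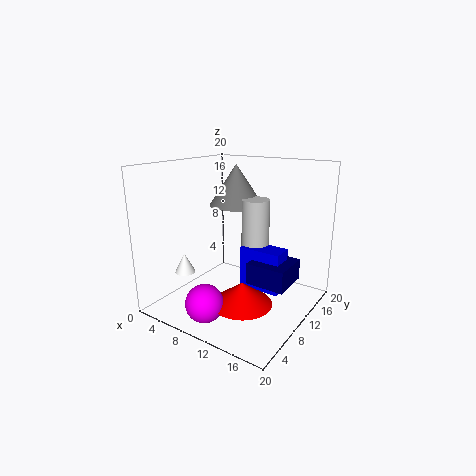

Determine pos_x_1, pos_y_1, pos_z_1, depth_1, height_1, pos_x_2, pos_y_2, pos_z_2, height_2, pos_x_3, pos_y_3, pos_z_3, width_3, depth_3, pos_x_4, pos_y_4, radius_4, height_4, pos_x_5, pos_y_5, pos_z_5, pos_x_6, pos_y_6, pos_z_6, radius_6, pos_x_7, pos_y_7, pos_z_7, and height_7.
pos_x_1 = 10
pos_y_1 = 10.5
pos_z_1 = 2.5
depth_1 = 3
height_1 = 6
pos_x_2 = 13
pos_y_2 = 6.5
pos_z_2 = 2.5
height_2 = 3
pos_x_3 = 12
pos_y_3 = 9
pos_z_3 = 4
width_3 = 5.5
depth_3 = 5.5
pos_x_4 = 7
pos_y_4 = 14
radius_4 = 4
height_4 = 6
pos_x_5 = 9.5
pos_y_5 = 3
pos_z_5 = 3
pos_x_6 = 11
pos_y_6 = 13
pos_z_6 = 6.5
radius_6 = 2
pos_x_7 = 2.5
pos_y_7 = 7
pos_z_7 = 4
height_7 = 3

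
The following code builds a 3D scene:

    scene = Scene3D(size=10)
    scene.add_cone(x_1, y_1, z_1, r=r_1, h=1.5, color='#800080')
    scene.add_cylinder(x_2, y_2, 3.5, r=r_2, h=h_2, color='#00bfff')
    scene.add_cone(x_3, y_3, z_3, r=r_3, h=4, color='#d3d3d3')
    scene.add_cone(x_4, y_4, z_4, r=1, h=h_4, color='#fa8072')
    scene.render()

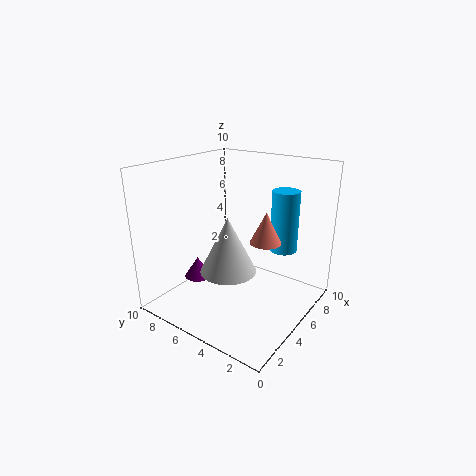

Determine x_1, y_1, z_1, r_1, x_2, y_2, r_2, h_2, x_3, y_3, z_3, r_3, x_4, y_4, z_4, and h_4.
x_1 = 4
y_1 = 8
z_1 = 1.5
r_1 = 1
x_2 = 8
y_2 = 3
r_2 = 1
h_2 = 4.5
x_3 = 4.5
y_3 = 5.5
z_3 = 2.5
r_3 = 2
x_4 = 4.5
y_4 = 2.5
z_4 = 5.5
h_4 = 2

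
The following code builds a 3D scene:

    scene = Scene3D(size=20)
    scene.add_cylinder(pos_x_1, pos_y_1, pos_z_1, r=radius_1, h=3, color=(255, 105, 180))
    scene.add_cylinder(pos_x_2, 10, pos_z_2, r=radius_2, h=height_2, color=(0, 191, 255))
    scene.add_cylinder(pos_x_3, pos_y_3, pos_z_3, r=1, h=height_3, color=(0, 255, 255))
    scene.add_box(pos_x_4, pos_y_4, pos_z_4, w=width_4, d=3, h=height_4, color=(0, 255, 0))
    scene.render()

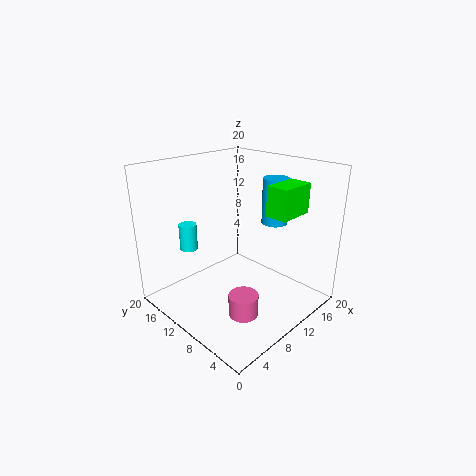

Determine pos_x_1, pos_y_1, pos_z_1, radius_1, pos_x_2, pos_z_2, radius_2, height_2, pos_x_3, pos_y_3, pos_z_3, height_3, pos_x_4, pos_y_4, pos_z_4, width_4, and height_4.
pos_x_1 = 7; pos_y_1 = 6; pos_z_1 = 1; radius_1 = 2; pos_x_2 = 18; pos_z_2 = 10; radius_2 = 2; height_2 = 7; pos_x_3 = 1; pos_y_3 = 9; pos_z_3 = 12; height_3 = 3; pos_x_4 = 11; pos_y_4 = 3; pos_z_4 = 14; width_4 = 5; height_4 = 4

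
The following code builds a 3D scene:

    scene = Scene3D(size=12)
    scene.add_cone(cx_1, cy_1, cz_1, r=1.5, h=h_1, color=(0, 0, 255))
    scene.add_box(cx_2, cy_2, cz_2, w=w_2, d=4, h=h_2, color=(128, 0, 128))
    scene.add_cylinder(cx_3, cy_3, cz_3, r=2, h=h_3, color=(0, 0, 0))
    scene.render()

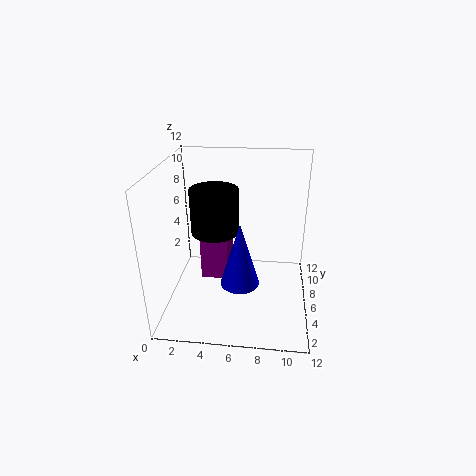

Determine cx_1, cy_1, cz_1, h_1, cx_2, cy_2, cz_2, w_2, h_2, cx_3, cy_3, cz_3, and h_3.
cx_1 = 6.5
cy_1 = 3
cz_1 = 3.75
h_1 = 5
cx_2 = 2.25
cy_2 = 7.75
cz_2 = 0.5
w_2 = 2.5
h_2 = 4.5
cx_3 = 4
cy_3 = 6.5
cz_3 = 6.25
h_3 = 3.75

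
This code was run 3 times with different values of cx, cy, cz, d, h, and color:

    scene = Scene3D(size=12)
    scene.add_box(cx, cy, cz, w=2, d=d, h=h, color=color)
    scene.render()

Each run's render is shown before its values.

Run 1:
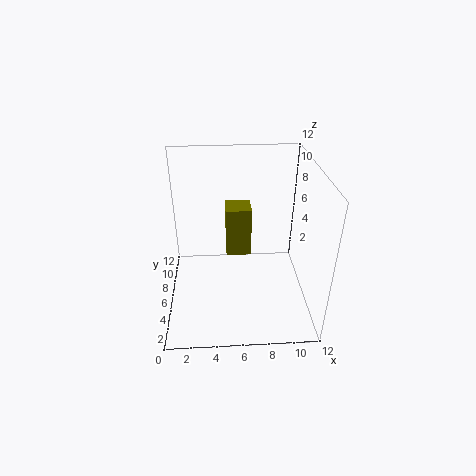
cx = 5
cy = 5
cz = 5
d = 2
h = 4
color = 'olive'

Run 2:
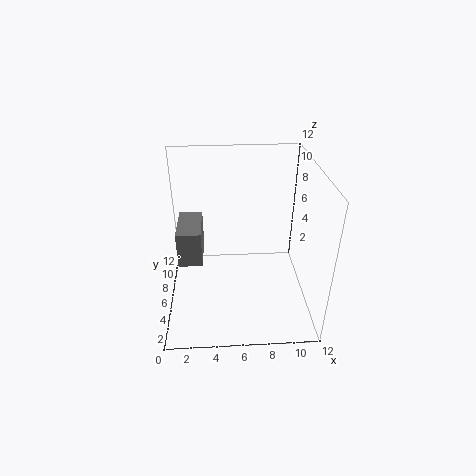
cx = 1
cy = 5
cz = 4
d = 4
h = 3
color = 'gray'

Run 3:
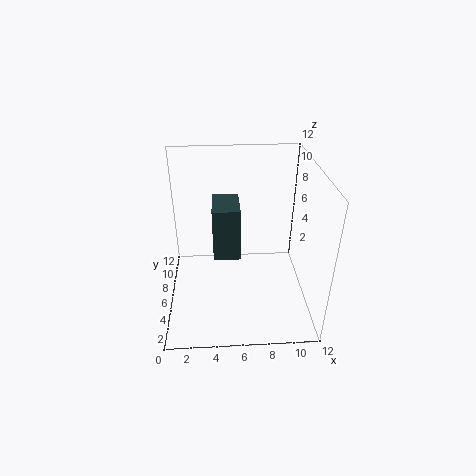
cx = 4
cy = 3
cz = 6
d = 3
h = 4
color = 'darkslategray'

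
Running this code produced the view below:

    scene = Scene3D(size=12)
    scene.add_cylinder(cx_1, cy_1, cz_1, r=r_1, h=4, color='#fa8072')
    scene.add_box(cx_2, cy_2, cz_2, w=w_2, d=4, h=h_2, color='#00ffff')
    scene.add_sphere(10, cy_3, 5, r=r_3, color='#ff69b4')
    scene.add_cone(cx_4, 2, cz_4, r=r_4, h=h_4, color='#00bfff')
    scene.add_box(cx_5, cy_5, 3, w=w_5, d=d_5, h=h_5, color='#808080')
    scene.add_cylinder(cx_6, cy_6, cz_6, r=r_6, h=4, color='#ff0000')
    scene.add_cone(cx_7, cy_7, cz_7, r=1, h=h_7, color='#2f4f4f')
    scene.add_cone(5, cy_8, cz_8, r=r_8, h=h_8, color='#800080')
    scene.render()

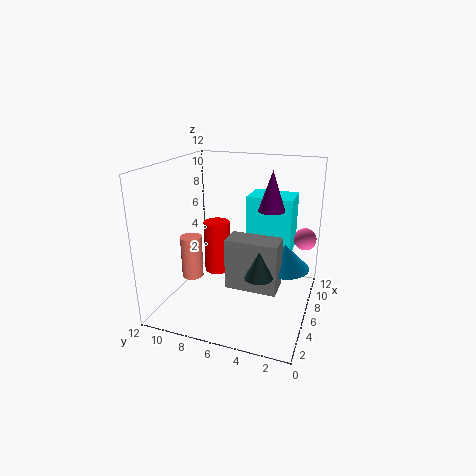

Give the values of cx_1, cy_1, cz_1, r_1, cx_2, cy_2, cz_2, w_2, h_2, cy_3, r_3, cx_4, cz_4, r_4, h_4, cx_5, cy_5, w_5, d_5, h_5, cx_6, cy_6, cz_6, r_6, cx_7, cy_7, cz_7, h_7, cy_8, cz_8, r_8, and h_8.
cx_1 = 7, cy_1 = 11, cz_1 = 1, r_1 = 1, cx_2 = 8, cy_2 = 2, cz_2 = 4, w_2 = 3, h_2 = 5, cy_3 = 1, r_3 = 1, cx_4 = 6, cz_4 = 4, r_4 = 2, h_4 = 2, cx_5 = 3, cy_5 = 2, w_5 = 2, d_5 = 4, h_5 = 4, cx_6 = 4, cy_6 = 7, cz_6 = 4, r_6 = 1, cx_7 = 2, cy_7 = 3, cz_7 = 5, h_7 = 2, cy_8 = 3, cz_8 = 9, r_8 = 1, h_8 = 3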